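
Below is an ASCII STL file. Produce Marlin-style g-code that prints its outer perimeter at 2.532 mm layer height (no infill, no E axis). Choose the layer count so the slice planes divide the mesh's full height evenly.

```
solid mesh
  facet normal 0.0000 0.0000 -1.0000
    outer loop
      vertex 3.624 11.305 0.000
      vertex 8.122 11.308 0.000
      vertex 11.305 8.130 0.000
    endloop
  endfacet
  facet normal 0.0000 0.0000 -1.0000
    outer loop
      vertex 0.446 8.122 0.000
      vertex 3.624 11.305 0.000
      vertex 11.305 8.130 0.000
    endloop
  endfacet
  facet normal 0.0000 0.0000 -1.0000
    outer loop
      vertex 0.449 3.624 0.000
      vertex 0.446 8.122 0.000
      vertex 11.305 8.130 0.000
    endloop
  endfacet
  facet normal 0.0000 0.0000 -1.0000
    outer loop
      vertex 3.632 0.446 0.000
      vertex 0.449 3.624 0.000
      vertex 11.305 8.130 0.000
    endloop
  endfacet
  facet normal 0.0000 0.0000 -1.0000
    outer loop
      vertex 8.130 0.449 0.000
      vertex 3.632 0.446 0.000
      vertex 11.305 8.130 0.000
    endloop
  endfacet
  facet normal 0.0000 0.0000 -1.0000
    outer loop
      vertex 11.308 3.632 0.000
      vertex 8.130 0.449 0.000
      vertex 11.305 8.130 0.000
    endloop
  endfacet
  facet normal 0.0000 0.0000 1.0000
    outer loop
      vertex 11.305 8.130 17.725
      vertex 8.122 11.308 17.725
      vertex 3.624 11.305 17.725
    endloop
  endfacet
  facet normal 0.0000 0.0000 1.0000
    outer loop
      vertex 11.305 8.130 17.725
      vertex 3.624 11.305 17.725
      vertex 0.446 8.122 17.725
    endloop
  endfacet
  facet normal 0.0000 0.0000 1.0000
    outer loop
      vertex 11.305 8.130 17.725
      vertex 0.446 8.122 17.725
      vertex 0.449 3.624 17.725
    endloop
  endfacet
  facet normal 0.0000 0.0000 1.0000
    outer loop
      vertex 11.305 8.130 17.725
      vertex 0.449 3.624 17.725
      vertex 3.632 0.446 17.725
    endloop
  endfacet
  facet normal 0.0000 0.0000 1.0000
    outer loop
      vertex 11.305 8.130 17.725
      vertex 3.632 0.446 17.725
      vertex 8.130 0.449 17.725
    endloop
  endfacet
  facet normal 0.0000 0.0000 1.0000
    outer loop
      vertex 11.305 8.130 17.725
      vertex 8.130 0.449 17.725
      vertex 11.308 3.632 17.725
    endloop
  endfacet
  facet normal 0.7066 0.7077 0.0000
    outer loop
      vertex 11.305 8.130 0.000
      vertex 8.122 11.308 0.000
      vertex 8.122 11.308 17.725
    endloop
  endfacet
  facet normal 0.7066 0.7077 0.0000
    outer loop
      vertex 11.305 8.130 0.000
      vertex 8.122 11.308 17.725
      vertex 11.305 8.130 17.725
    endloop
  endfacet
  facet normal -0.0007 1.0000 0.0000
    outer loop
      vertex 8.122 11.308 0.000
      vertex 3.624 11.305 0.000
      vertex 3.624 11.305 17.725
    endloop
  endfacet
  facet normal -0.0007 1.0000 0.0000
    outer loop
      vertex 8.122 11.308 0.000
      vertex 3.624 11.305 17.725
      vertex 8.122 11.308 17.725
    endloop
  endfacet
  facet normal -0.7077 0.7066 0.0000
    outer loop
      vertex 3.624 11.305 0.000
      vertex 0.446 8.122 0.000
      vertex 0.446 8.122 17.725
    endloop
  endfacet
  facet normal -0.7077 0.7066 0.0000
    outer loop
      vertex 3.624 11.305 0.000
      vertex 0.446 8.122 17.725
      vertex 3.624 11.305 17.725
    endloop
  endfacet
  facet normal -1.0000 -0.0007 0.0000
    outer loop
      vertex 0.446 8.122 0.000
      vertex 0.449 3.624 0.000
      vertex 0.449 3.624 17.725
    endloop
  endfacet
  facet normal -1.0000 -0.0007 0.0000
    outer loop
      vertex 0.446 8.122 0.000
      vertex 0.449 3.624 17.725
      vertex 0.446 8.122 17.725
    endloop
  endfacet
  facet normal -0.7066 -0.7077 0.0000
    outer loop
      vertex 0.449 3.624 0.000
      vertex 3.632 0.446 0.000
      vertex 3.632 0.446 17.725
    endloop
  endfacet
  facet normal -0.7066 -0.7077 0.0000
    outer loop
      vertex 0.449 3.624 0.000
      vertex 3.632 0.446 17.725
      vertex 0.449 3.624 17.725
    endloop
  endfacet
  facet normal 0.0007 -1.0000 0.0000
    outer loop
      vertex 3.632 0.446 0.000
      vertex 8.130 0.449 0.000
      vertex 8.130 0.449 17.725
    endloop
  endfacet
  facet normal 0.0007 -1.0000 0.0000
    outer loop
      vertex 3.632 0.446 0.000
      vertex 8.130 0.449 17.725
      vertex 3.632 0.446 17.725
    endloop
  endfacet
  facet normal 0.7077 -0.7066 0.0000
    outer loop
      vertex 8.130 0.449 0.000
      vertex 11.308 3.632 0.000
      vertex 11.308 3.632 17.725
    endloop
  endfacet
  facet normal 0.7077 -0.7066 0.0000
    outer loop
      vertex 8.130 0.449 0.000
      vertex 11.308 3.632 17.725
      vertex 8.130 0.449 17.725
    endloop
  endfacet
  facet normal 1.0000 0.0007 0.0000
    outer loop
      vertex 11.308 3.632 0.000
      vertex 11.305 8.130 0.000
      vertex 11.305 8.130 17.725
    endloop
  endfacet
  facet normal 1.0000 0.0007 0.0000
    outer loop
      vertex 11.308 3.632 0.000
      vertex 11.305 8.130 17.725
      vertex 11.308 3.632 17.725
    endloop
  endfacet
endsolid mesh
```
; perimeter-only toolpath
G21 ; units = mm
G90 ; absolute positioning
G28 ; home
; layer 1
G0 Z2.532
G0 X11.305 Y8.130
G1 X8.122 Y11.308
G1 X3.624 Y11.305
G1 X0.446 Y8.122
G1 X0.449 Y3.624
G1 X3.632 Y0.446
G1 X8.130 Y0.449
G1 X11.308 Y3.632
G1 X11.305 Y8.130
; layer 2
G0 Z5.064
G0 X11.305 Y8.130
G1 X8.122 Y11.308
G1 X3.624 Y11.305
G1 X0.446 Y8.122
G1 X0.449 Y3.624
G1 X3.632 Y0.446
G1 X8.130 Y0.449
G1 X11.308 Y3.632
G1 X11.305 Y8.130
; layer 3
G0 Z7.596
G0 X11.305 Y8.130
G1 X8.122 Y11.308
G1 X3.624 Y11.305
G1 X0.446 Y8.122
G1 X0.449 Y3.624
G1 X3.632 Y0.446
G1 X8.130 Y0.449
G1 X11.308 Y3.632
G1 X11.305 Y8.130
; layer 4
G0 Z10.129
G0 X11.305 Y8.130
G1 X8.122 Y11.308
G1 X3.624 Y11.305
G1 X0.446 Y8.122
G1 X0.449 Y3.624
G1 X3.632 Y0.446
G1 X8.130 Y0.449
G1 X11.308 Y3.632
G1 X11.305 Y8.130
; layer 5
G0 Z12.661
G0 X11.305 Y8.130
G1 X8.122 Y11.308
G1 X3.624 Y11.305
G1 X0.446 Y8.122
G1 X0.449 Y3.624
G1 X3.632 Y0.446
G1 X8.130 Y0.449
G1 X11.308 Y3.632
G1 X11.305 Y8.130
; layer 6
G0 Z15.193
G0 X11.305 Y8.130
G1 X8.122 Y11.308
G1 X3.624 Y11.305
G1 X0.446 Y8.122
G1 X0.449 Y3.624
G1 X3.632 Y0.446
G1 X8.130 Y0.449
G1 X11.308 Y3.632
G1 X11.305 Y8.130
; layer 7
G0 Z17.725
G0 X11.305 Y8.130
G1 X8.122 Y11.308
G1 X3.624 Y11.305
G1 X0.446 Y8.122
G1 X0.449 Y3.624
G1 X3.632 Y0.446
G1 X8.130 Y0.449
G1 X11.308 Y3.632
G1 X11.305 Y8.130
M2 ; end

The solid is a regular 8-sided prism (a cylinder approximated with 8 flat sides), circumscribed radius ≈ 5.88 mm, height ≈ 17.7 mm. Slicing at Δz = 2.532 mm — 7 equal slices spanning the solid's height, so layer i sits at z = i·h/7 — gives 7 non-empty perimeters. Each is a 8-segment closed polygon; G0 lifts to the layer z and rapids to the start vertex, then G1 traces the edges.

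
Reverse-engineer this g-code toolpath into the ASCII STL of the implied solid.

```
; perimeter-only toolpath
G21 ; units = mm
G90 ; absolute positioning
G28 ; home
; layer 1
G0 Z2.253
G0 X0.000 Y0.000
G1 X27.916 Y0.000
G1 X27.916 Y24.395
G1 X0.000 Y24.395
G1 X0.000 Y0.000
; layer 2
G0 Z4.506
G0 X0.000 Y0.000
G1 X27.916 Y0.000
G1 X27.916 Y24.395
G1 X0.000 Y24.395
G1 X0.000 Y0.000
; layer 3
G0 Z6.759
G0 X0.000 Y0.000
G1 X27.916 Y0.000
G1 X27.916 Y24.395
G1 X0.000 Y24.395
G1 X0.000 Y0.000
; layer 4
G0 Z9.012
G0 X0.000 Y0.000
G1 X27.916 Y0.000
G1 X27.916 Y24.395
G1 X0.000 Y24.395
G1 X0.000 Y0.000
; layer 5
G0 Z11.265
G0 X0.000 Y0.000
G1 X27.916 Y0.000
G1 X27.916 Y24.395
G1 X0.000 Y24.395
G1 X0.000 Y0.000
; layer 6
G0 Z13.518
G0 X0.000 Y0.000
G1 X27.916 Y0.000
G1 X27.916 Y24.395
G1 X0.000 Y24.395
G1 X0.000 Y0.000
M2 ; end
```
solid part
  facet normal 0.0000 0.0000 -1.0000
    outer loop
      vertex 27.916 24.395 0.000
      vertex 27.916 0.000 0.000
      vertex 0.000 0.000 0.000
    endloop
  endfacet
  facet normal 0.0000 0.0000 -1.0000
    outer loop
      vertex 0.000 24.395 0.000
      vertex 27.916 24.395 0.000
      vertex 0.000 0.000 0.000
    endloop
  endfacet
  facet normal 0.0000 0.0000 1.0000
    outer loop
      vertex 0.000 0.000 13.518
      vertex 27.916 0.000 13.518
      vertex 27.916 24.395 13.518
    endloop
  endfacet
  facet normal 0.0000 0.0000 1.0000
    outer loop
      vertex 0.000 0.000 13.518
      vertex 27.916 24.395 13.518
      vertex 0.000 24.395 13.518
    endloop
  endfacet
  facet normal 0.0000 -1.0000 0.0000
    outer loop
      vertex 0.000 0.000 0.000
      vertex 27.916 0.000 0.000
      vertex 27.916 0.000 13.518
    endloop
  endfacet
  facet normal 0.0000 -1.0000 0.0000
    outer loop
      vertex 0.000 0.000 0.000
      vertex 27.916 0.000 13.518
      vertex 0.000 0.000 13.518
    endloop
  endfacet
  facet normal 0.0000 1.0000 0.0000
    outer loop
      vertex 27.916 24.395 13.518
      vertex 27.916 24.395 0.000
      vertex 0.000 24.395 0.000
    endloop
  endfacet
  facet normal 0.0000 1.0000 0.0000
    outer loop
      vertex 0.000 24.395 13.518
      vertex 27.916 24.395 13.518
      vertex 0.000 24.395 0.000
    endloop
  endfacet
  facet normal -1.0000 0.0000 0.0000
    outer loop
      vertex 0.000 24.395 13.518
      vertex 0.000 24.395 0.000
      vertex 0.000 0.000 0.000
    endloop
  endfacet
  facet normal -1.0000 0.0000 0.0000
    outer loop
      vertex 0.000 0.000 13.518
      vertex 0.000 24.395 13.518
      vertex 0.000 0.000 0.000
    endloop
  endfacet
  facet normal 1.0000 0.0000 0.0000
    outer loop
      vertex 27.916 0.000 0.000
      vertex 27.916 24.395 0.000
      vertex 27.916 24.395 13.518
    endloop
  endfacet
  facet normal 1.0000 0.0000 0.0000
    outer loop
      vertex 27.916 0.000 0.000
      vertex 27.916 24.395 13.518
      vertex 27.916 0.000 13.518
    endloop
  endfacet
endsolid part

The G0 Z moves step by Δz≈2.253 mm. Every layer's G1 loop is the same polygon, so the solid is a straight extrusion of it from z=0 to z≈13.5. Closing with flat bottom and top caps and triangulating gives 12 facets — a rectangular box, roughly 27.9 × 24.4 mm footprint and 13.5 mm tall.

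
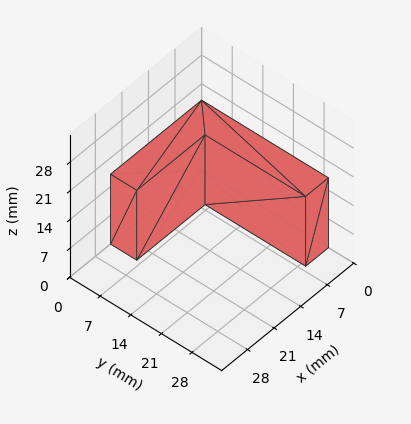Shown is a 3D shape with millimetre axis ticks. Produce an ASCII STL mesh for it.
Reading the render: the shape is an L-shaped prism: outer 24 × 29 mm, arm thicknesses ≈ 6 mm (horizontal) and 6 mm (vertical), extruded 17 mm in z (dimensions read to the nearest mm from the axis ticks). For the STL, each face is triangulated and given an outward normal.

solid part
  facet normal 0.0000 0.0000 -1.0000
    outer loop
      vertex 24.0 6.0 0.0
      vertex 24.0 0.0 0.0
      vertex 0.0 0.0 0.0
    endloop
  endfacet
  facet normal 0.0000 0.0000 -1.0000
    outer loop
      vertex 6.0 6.0 0.0
      vertex 24.0 6.0 0.0
      vertex 0.0 0.0 0.0
    endloop
  endfacet
  facet normal 0.0000 0.0000 -1.0000
    outer loop
      vertex 6.0 29.0 0.0
      vertex 6.0 6.0 0.0
      vertex 0.0 0.0 0.0
    endloop
  endfacet
  facet normal 0.0000 0.0000 -1.0000
    outer loop
      vertex 0.0 29.0 0.0
      vertex 6.0 29.0 0.0
      vertex 0.0 0.0 0.0
    endloop
  endfacet
  facet normal 0.0000 0.0000 1.0000
    outer loop
      vertex 0.0 0.0 17.0
      vertex 24.0 0.0 17.0
      vertex 24.0 6.0 17.0
    endloop
  endfacet
  facet normal 0.0000 0.0000 1.0000
    outer loop
      vertex 0.0 0.0 17.0
      vertex 24.0 6.0 17.0
      vertex 6.0 6.0 17.0
    endloop
  endfacet
  facet normal 0.0000 0.0000 1.0000
    outer loop
      vertex 0.0 0.0 17.0
      vertex 6.0 6.0 17.0
      vertex 6.0 29.0 17.0
    endloop
  endfacet
  facet normal 0.0000 0.0000 1.0000
    outer loop
      vertex 0.0 0.0 17.0
      vertex 6.0 29.0 17.0
      vertex 0.0 29.0 17.0
    endloop
  endfacet
  facet normal 0.0000 -1.0000 0.0000
    outer loop
      vertex 0.0 0.0 0.0
      vertex 24.0 0.0 0.0
      vertex 24.0 0.0 17.0
    endloop
  endfacet
  facet normal 0.0000 -1.0000 0.0000
    outer loop
      vertex 0.0 0.0 0.0
      vertex 24.0 0.0 17.0
      vertex 0.0 0.0 17.0
    endloop
  endfacet
  facet normal 1.0000 0.0000 0.0000
    outer loop
      vertex 24.0 0.0 0.0
      vertex 24.0 6.0 0.0
      vertex 24.0 6.0 17.0
    endloop
  endfacet
  facet normal 1.0000 0.0000 0.0000
    outer loop
      vertex 24.0 0.0 0.0
      vertex 24.0 6.0 17.0
      vertex 24.0 0.0 17.0
    endloop
  endfacet
  facet normal 0.0000 1.0000 0.0000
    outer loop
      vertex 24.0 6.0 0.0
      vertex 6.0 6.0 0.0
      vertex 6.0 6.0 17.0
    endloop
  endfacet
  facet normal 0.0000 1.0000 0.0000
    outer loop
      vertex 24.0 6.0 0.0
      vertex 6.0 6.0 17.0
      vertex 24.0 6.0 17.0
    endloop
  endfacet
  facet normal 1.0000 0.0000 0.0000
    outer loop
      vertex 6.0 6.0 0.0
      vertex 6.0 29.0 0.0
      vertex 6.0 29.0 17.0
    endloop
  endfacet
  facet normal 1.0000 0.0000 0.0000
    outer loop
      vertex 6.0 6.0 0.0
      vertex 6.0 29.0 17.0
      vertex 6.0 6.0 17.0
    endloop
  endfacet
  facet normal 0.0000 1.0000 0.0000
    outer loop
      vertex 6.0 29.0 0.0
      vertex 0.0 29.0 0.0
      vertex 0.0 29.0 17.0
    endloop
  endfacet
  facet normal 0.0000 1.0000 0.0000
    outer loop
      vertex 6.0 29.0 0.0
      vertex 0.0 29.0 17.0
      vertex 6.0 29.0 17.0
    endloop
  endfacet
  facet normal -1.0000 0.0000 0.0000
    outer loop
      vertex 0.0 29.0 0.0
      vertex 0.0 0.0 0.0
      vertex 0.0 0.0 17.0
    endloop
  endfacet
  facet normal -1.0000 0.0000 0.0000
    outer loop
      vertex 0.0 29.0 0.0
      vertex 0.0 0.0 17.0
      vertex 0.0 29.0 17.0
    endloop
  endfacet
endsolid part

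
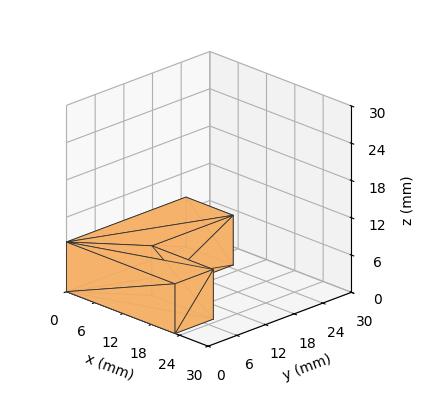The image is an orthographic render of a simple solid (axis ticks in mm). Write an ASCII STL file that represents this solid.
Reading the render: the shape is an L-shaped prism: outer 23 × 25 mm, arm thicknesses ≈ 8 mm (horizontal) and 10 mm (vertical), extruded 8 mm in z (dimensions read to the nearest mm from the axis ticks). For the STL, each face is triangulated and given an outward normal.

solid part
  facet normal 0.0000 0.0000 -1.0000
    outer loop
      vertex 23.000 8.000 0.000
      vertex 23.000 0.000 0.000
      vertex 0.000 0.000 0.000
    endloop
  endfacet
  facet normal 0.0000 0.0000 -1.0000
    outer loop
      vertex 10.000 8.000 0.000
      vertex 23.000 8.000 0.000
      vertex 0.000 0.000 0.000
    endloop
  endfacet
  facet normal 0.0000 0.0000 -1.0000
    outer loop
      vertex 10.000 25.000 0.000
      vertex 10.000 8.000 0.000
      vertex 0.000 0.000 0.000
    endloop
  endfacet
  facet normal 0.0000 0.0000 -1.0000
    outer loop
      vertex 0.000 25.000 0.000
      vertex 10.000 25.000 0.000
      vertex 0.000 0.000 0.000
    endloop
  endfacet
  facet normal 0.0000 0.0000 1.0000
    outer loop
      vertex 0.000 0.000 8.000
      vertex 23.000 0.000 8.000
      vertex 23.000 8.000 8.000
    endloop
  endfacet
  facet normal 0.0000 0.0000 1.0000
    outer loop
      vertex 0.000 0.000 8.000
      vertex 23.000 8.000 8.000
      vertex 10.000 8.000 8.000
    endloop
  endfacet
  facet normal 0.0000 0.0000 1.0000
    outer loop
      vertex 0.000 0.000 8.000
      vertex 10.000 8.000 8.000
      vertex 10.000 25.000 8.000
    endloop
  endfacet
  facet normal 0.0000 0.0000 1.0000
    outer loop
      vertex 0.000 0.000 8.000
      vertex 10.000 25.000 8.000
      vertex 0.000 25.000 8.000
    endloop
  endfacet
  facet normal 0.0000 -1.0000 0.0000
    outer loop
      vertex 0.000 0.000 0.000
      vertex 23.000 0.000 0.000
      vertex 23.000 0.000 8.000
    endloop
  endfacet
  facet normal 0.0000 -1.0000 0.0000
    outer loop
      vertex 0.000 0.000 0.000
      vertex 23.000 0.000 8.000
      vertex 0.000 0.000 8.000
    endloop
  endfacet
  facet normal 1.0000 0.0000 0.0000
    outer loop
      vertex 23.000 0.000 0.000
      vertex 23.000 8.000 0.000
      vertex 23.000 8.000 8.000
    endloop
  endfacet
  facet normal 1.0000 0.0000 0.0000
    outer loop
      vertex 23.000 0.000 0.000
      vertex 23.000 8.000 8.000
      vertex 23.000 0.000 8.000
    endloop
  endfacet
  facet normal 0.0000 1.0000 0.0000
    outer loop
      vertex 23.000 8.000 0.000
      vertex 10.000 8.000 0.000
      vertex 10.000 8.000 8.000
    endloop
  endfacet
  facet normal 0.0000 1.0000 0.0000
    outer loop
      vertex 23.000 8.000 0.000
      vertex 10.000 8.000 8.000
      vertex 23.000 8.000 8.000
    endloop
  endfacet
  facet normal 1.0000 0.0000 0.0000
    outer loop
      vertex 10.000 8.000 0.000
      vertex 10.000 25.000 0.000
      vertex 10.000 25.000 8.000
    endloop
  endfacet
  facet normal 1.0000 0.0000 0.0000
    outer loop
      vertex 10.000 8.000 0.000
      vertex 10.000 25.000 8.000
      vertex 10.000 8.000 8.000
    endloop
  endfacet
  facet normal 0.0000 1.0000 0.0000
    outer loop
      vertex 10.000 25.000 0.000
      vertex 0.000 25.000 0.000
      vertex 0.000 25.000 8.000
    endloop
  endfacet
  facet normal 0.0000 1.0000 0.0000
    outer loop
      vertex 10.000 25.000 0.000
      vertex 0.000 25.000 8.000
      vertex 10.000 25.000 8.000
    endloop
  endfacet
  facet normal -1.0000 0.0000 0.0000
    outer loop
      vertex 0.000 25.000 0.000
      vertex 0.000 0.000 0.000
      vertex 0.000 0.000 8.000
    endloop
  endfacet
  facet normal -1.0000 0.0000 0.0000
    outer loop
      vertex 0.000 25.000 0.000
      vertex 0.000 0.000 8.000
      vertex 0.000 25.000 8.000
    endloop
  endfacet
endsolid part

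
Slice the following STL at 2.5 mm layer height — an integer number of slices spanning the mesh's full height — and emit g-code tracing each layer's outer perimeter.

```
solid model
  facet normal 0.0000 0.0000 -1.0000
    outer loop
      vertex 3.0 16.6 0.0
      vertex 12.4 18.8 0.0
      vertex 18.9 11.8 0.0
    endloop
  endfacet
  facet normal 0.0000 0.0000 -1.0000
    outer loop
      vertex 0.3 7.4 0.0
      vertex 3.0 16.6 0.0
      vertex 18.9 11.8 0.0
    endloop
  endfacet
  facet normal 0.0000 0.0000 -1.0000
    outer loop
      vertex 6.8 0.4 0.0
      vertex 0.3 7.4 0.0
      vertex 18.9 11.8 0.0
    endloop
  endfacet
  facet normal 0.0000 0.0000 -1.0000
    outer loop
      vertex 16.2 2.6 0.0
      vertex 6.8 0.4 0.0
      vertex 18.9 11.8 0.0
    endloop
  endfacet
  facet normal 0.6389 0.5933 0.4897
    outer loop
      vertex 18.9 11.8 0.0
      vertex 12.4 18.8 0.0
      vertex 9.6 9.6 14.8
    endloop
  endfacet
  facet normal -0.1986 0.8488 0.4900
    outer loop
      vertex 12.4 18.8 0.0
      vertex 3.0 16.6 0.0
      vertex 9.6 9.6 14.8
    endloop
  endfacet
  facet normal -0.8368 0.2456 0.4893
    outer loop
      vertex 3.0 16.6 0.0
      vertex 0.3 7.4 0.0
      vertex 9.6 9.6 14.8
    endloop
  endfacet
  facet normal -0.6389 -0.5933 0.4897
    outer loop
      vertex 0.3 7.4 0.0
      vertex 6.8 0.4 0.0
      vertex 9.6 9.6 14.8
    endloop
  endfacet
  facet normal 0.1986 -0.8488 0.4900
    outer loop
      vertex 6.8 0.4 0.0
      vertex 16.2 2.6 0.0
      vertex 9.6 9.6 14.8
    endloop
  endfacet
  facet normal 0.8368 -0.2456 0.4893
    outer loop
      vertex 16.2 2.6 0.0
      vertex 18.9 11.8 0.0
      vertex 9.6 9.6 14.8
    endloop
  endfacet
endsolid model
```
; perimeter-only toolpath
G21 ; units = mm
G90 ; absolute positioning
G28 ; home
; layer 1
G0 Z2.5
G0 X17.4 Y11.4
G1 X11.9 Y17.3
G1 X4.1 Y15.4
G1 X1.8 Y7.8
G1 X7.3 Y1.9
G1 X15.1 Y3.8
G1 X17.4 Y11.4
; layer 2
G0 Z4.9
G0 X15.8 Y11.1
G1 X11.5 Y15.7
G1 X5.2 Y14.3
G1 X3.4 Y8.1
G1 X7.7 Y3.5
G1 X14.0 Y4.9
G1 X15.8 Y11.1
; layer 3
G0 Z7.4
G0 X14.2 Y10.7
G1 X11.0 Y14.2
G1 X6.3 Y13.1
G1 X5.0 Y8.5
G1 X8.2 Y5.0
G1 X12.9 Y6.1
G1 X14.2 Y10.7
; layer 4
G0 Z9.9
G0 X12.7 Y10.3
G1 X10.5 Y12.7
G1 X7.4 Y11.9
G1 X6.5 Y8.9
G1 X8.7 Y6.5
G1 X11.8 Y7.3
G1 X12.7 Y10.3
; layer 5
G0 Z12.3
G0 X11.1 Y10.0
G1 X10.1 Y11.1
G1 X8.5 Y10.8
G1 X8.1 Y9.2
G1 X9.1 Y8.1
G1 X10.7 Y8.4
G1 X11.1 Y10.0
M2 ; end

The solid is a regular 6-sided pyramid, base circumscribed radius ≈ 9.6 mm, apex at z ≈ 14.8 mm. Slicing at Δz = 2.5 mm — 6 equal slices spanning the solid's height, so layer i sits at z = i·h/6 — gives 5 non-empty perimeters. Each is a 6-segment closed polygon; G0 lifts to the layer z and rapids to the start vertex, then G1 traces the edges. The cross-section shrinks linearly with z (the slice at the apex is degenerate and omitted).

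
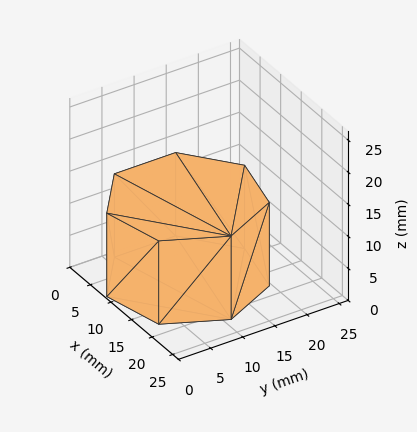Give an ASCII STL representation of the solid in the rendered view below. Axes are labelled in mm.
Reading the render: the shape is a regular 7-sided prism (a cylinder approximated with 7 flat sides), circumscribed radius ≈ 11 mm, height ≈ 13 mm (dimensions read to the nearest mm from the axis ticks). For the STL, each face is triangulated and given an outward normal.

solid part
  facet normal 0.0000 0.0000 -1.0000
    outer loop
      vertex 8.55 21.72 0.00
      vertex 17.86 19.60 0.00
      vertex 22.00 11.00 0.00
    endloop
  endfacet
  facet normal 0.0000 0.0000 -1.0000
    outer loop
      vertex 1.09 15.77 0.00
      vertex 8.55 21.72 0.00
      vertex 22.00 11.00 0.00
    endloop
  endfacet
  facet normal 0.0000 0.0000 -1.0000
    outer loop
      vertex 1.09 6.23 0.00
      vertex 1.09 15.77 0.00
      vertex 22.00 11.00 0.00
    endloop
  endfacet
  facet normal 0.0000 0.0000 -1.0000
    outer loop
      vertex 8.55 0.28 0.00
      vertex 1.09 6.23 0.00
      vertex 22.00 11.00 0.00
    endloop
  endfacet
  facet normal 0.0000 0.0000 -1.0000
    outer loop
      vertex 17.86 2.40 0.00
      vertex 8.55 0.28 0.00
      vertex 22.00 11.00 0.00
    endloop
  endfacet
  facet normal 0.0000 0.0000 1.0000
    outer loop
      vertex 22.00 11.00 13.00
      vertex 17.86 19.60 13.00
      vertex 8.55 21.72 13.00
    endloop
  endfacet
  facet normal 0.0000 0.0000 1.0000
    outer loop
      vertex 22.00 11.00 13.00
      vertex 8.55 21.72 13.00
      vertex 1.09 15.77 13.00
    endloop
  endfacet
  facet normal 0.0000 0.0000 1.0000
    outer loop
      vertex 22.00 11.00 13.00
      vertex 1.09 15.77 13.00
      vertex 1.09 6.23 13.00
    endloop
  endfacet
  facet normal 0.0000 0.0000 1.0000
    outer loop
      vertex 22.00 11.00 13.00
      vertex 1.09 6.23 13.00
      vertex 8.55 0.28 13.00
    endloop
  endfacet
  facet normal 0.0000 0.0000 1.0000
    outer loop
      vertex 22.00 11.00 13.00
      vertex 8.55 0.28 13.00
      vertex 17.86 2.40 13.00
    endloop
  endfacet
  facet normal 0.9010 0.4338 0.0000
    outer loop
      vertex 22.00 11.00 0.00
      vertex 17.86 19.60 0.00
      vertex 17.86 19.60 13.00
    endloop
  endfacet
  facet normal 0.9010 0.4338 0.0000
    outer loop
      vertex 22.00 11.00 0.00
      vertex 17.86 19.60 13.00
      vertex 22.00 11.00 13.00
    endloop
  endfacet
  facet normal 0.2220 0.9750 0.0000
    outer loop
      vertex 17.86 19.60 0.00
      vertex 8.55 21.72 0.00
      vertex 8.55 21.72 13.00
    endloop
  endfacet
  facet normal 0.2220 0.9750 0.0000
    outer loop
      vertex 17.86 19.60 0.00
      vertex 8.55 21.72 13.00
      vertex 17.86 19.60 13.00
    endloop
  endfacet
  facet normal -0.6235 0.7818 0.0000
    outer loop
      vertex 8.55 21.72 0.00
      vertex 1.09 15.77 0.00
      vertex 1.09 15.77 13.00
    endloop
  endfacet
  facet normal -0.6235 0.7818 0.0000
    outer loop
      vertex 8.55 21.72 0.00
      vertex 1.09 15.77 13.00
      vertex 8.55 21.72 13.00
    endloop
  endfacet
  facet normal -1.0000 0.0000 0.0000
    outer loop
      vertex 1.09 15.77 0.00
      vertex 1.09 6.23 0.00
      vertex 1.09 6.23 13.00
    endloop
  endfacet
  facet normal -1.0000 0.0000 0.0000
    outer loop
      vertex 1.09 15.77 0.00
      vertex 1.09 6.23 13.00
      vertex 1.09 15.77 13.00
    endloop
  endfacet
  facet normal -0.6235 -0.7818 0.0000
    outer loop
      vertex 1.09 6.23 0.00
      vertex 8.55 0.28 0.00
      vertex 8.55 0.28 13.00
    endloop
  endfacet
  facet normal -0.6235 -0.7818 0.0000
    outer loop
      vertex 1.09 6.23 0.00
      vertex 8.55 0.28 13.00
      vertex 1.09 6.23 13.00
    endloop
  endfacet
  facet normal 0.2220 -0.9750 0.0000
    outer loop
      vertex 8.55 0.28 0.00
      vertex 17.86 2.40 0.00
      vertex 17.86 2.40 13.00
    endloop
  endfacet
  facet normal 0.2220 -0.9750 0.0000
    outer loop
      vertex 8.55 0.28 0.00
      vertex 17.86 2.40 13.00
      vertex 8.55 0.28 13.00
    endloop
  endfacet
  facet normal 0.9010 -0.4338 0.0000
    outer loop
      vertex 17.86 2.40 0.00
      vertex 22.00 11.00 0.00
      vertex 22.00 11.00 13.00
    endloop
  endfacet
  facet normal 0.9010 -0.4338 0.0000
    outer loop
      vertex 17.86 2.40 0.00
      vertex 22.00 11.00 13.00
      vertex 17.86 2.40 13.00
    endloop
  endfacet
endsolid part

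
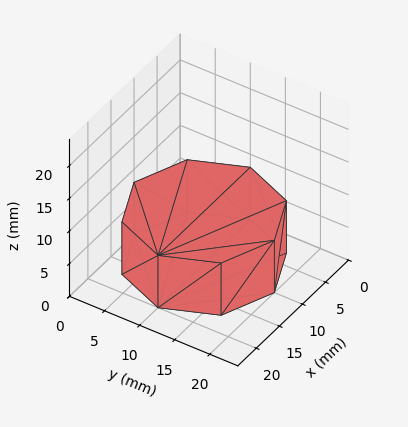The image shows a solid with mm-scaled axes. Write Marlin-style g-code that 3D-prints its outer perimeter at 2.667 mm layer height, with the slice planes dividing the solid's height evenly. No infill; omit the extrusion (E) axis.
Reading the render: the shape is a regular 8-sided prism (a cylinder approximated with 8 flat sides), circumscribed radius ≈ 10 mm, height ≈ 8 mm (dimensions read to the nearest mm from the axis ticks). For the g-code, the solid's height is divided into equal slices at the stated Δz and each level perimeter traced with G1 moves after a G0 lift.

; perimeter-only toolpath
G21 ; units = mm
G90 ; absolute positioning
G28 ; home
; layer 1
G0 Z2.667
G0 X20.000 Y10.000
G1 X17.071 Y17.071
G1 X10.000 Y20.000
G1 X2.929 Y17.071
G1 X0.000 Y10.000
G1 X2.929 Y2.929
G1 X10.000 Y0.000
G1 X17.071 Y2.929
G1 X20.000 Y10.000
; layer 2
G0 Z5.333
G0 X20.000 Y10.000
G1 X17.071 Y17.071
G1 X10.000 Y20.000
G1 X2.929 Y17.071
G1 X0.000 Y10.000
G1 X2.929 Y2.929
G1 X10.000 Y0.000
G1 X17.071 Y2.929
G1 X20.000 Y10.000
; layer 3
G0 Z8.000
G0 X20.000 Y10.000
G1 X17.071 Y17.071
G1 X10.000 Y20.000
G1 X2.929 Y17.071
G1 X0.000 Y10.000
G1 X2.929 Y2.929
G1 X10.000 Y0.000
G1 X17.071 Y2.929
G1 X20.000 Y10.000
M2 ; end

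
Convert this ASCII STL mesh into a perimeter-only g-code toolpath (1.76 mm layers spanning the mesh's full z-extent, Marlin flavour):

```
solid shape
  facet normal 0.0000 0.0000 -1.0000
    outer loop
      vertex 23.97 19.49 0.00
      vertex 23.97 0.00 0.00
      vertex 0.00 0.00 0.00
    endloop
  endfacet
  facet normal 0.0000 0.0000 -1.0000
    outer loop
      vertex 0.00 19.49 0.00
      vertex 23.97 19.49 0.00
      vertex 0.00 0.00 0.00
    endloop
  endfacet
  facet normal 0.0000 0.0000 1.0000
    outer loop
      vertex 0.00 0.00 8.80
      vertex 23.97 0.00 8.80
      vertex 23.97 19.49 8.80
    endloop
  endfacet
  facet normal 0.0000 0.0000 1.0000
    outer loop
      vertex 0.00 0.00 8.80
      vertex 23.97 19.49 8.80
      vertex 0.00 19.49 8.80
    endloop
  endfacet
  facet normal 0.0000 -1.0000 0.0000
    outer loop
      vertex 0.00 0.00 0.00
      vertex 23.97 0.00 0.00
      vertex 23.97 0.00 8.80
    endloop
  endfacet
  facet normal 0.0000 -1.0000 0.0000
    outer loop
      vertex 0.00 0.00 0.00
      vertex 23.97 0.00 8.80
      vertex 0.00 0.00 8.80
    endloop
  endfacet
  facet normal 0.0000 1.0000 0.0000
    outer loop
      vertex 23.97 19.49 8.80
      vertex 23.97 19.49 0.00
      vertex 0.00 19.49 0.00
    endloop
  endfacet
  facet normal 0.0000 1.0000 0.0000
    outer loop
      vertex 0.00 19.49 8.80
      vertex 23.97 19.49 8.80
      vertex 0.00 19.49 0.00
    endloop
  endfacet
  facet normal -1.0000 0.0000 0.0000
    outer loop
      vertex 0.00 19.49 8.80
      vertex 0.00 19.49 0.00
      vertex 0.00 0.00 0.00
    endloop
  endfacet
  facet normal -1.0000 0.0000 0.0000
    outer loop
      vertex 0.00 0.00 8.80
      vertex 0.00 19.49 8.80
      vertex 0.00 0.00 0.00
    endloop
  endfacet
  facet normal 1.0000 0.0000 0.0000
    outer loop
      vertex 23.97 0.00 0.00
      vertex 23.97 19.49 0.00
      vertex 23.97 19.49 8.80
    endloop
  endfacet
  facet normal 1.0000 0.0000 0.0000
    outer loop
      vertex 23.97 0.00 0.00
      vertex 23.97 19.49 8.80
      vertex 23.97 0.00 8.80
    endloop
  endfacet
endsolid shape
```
; perimeter-only toolpath
G21 ; units = mm
G90 ; absolute positioning
G28 ; home
; layer 1
G0 Z1.76
G0 X0.00 Y0.00
G1 X23.97 Y0.00
G1 X23.97 Y19.49
G1 X0.00 Y19.49
G1 X0.00 Y0.00
; layer 2
G0 Z3.52
G0 X0.00 Y0.00
G1 X23.97 Y0.00
G1 X23.97 Y19.49
G1 X0.00 Y19.49
G1 X0.00 Y0.00
; layer 3
G0 Z5.28
G0 X0.00 Y0.00
G1 X23.97 Y0.00
G1 X23.97 Y19.49
G1 X0.00 Y19.49
G1 X0.00 Y0.00
; layer 4
G0 Z7.04
G0 X0.00 Y0.00
G1 X23.97 Y0.00
G1 X23.97 Y19.49
G1 X0.00 Y19.49
G1 X0.00 Y0.00
; layer 5
G0 Z8.80
G0 X0.00 Y0.00
G1 X23.97 Y0.00
G1 X23.97 Y19.49
G1 X0.00 Y19.49
G1 X0.00 Y0.00
M2 ; end

The solid is a rectangular box, roughly 24 × 19.5 mm footprint and 8.8 mm tall. Slicing at Δz = 1.76 mm — 5 equal slices spanning the solid's height, so layer i sits at z = i·h/5 — gives 5 non-empty perimeters. Each is a 4-segment closed polygon; G0 lifts to the layer z and rapids to the start vertex, then G1 traces the edges.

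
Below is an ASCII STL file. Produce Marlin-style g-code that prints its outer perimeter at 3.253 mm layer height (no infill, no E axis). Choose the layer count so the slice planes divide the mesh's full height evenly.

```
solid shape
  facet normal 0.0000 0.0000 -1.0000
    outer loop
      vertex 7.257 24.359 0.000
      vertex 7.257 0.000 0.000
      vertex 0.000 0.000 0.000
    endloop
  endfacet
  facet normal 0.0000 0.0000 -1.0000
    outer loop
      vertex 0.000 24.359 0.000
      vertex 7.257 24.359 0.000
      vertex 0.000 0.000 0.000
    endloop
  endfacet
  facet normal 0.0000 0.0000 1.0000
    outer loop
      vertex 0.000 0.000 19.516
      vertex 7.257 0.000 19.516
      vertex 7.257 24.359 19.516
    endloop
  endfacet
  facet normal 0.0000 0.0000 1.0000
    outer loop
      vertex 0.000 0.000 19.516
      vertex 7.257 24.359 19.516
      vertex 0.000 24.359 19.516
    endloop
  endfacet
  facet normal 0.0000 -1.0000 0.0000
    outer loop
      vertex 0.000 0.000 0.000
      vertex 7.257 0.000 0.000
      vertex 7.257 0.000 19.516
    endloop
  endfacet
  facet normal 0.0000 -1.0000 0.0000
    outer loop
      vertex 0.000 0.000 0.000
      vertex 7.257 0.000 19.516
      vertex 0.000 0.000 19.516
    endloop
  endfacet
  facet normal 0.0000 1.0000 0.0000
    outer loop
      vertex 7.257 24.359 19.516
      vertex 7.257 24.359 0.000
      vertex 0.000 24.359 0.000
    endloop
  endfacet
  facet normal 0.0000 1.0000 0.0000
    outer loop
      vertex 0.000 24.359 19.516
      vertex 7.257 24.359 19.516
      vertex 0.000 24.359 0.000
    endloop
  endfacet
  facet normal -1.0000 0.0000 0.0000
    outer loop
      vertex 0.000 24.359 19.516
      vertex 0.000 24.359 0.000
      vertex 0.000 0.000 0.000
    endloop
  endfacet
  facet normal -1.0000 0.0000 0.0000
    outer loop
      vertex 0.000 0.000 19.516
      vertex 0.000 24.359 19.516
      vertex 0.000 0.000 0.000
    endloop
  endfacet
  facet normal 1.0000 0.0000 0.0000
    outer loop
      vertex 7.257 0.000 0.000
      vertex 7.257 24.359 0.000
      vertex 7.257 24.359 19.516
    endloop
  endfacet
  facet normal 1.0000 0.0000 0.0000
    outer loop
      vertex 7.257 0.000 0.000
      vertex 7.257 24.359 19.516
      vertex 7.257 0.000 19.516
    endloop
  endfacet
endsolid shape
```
; perimeter-only toolpath
G21 ; units = mm
G90 ; absolute positioning
G28 ; home
; layer 1
G0 Z3.253
G0 X0.000 Y0.000
G1 X7.257 Y0.000
G1 X7.257 Y24.359
G1 X0.000 Y24.359
G1 X0.000 Y0.000
; layer 2
G0 Z6.505
G0 X0.000 Y0.000
G1 X7.257 Y0.000
G1 X7.257 Y24.359
G1 X0.000 Y24.359
G1 X0.000 Y0.000
; layer 3
G0 Z9.758
G0 X0.000 Y0.000
G1 X7.257 Y0.000
G1 X7.257 Y24.359
G1 X0.000 Y24.359
G1 X0.000 Y0.000
; layer 4
G0 Z13.011
G0 X0.000 Y0.000
G1 X7.257 Y0.000
G1 X7.257 Y24.359
G1 X0.000 Y24.359
G1 X0.000 Y0.000
; layer 5
G0 Z16.263
G0 X0.000 Y0.000
G1 X7.257 Y0.000
G1 X7.257 Y24.359
G1 X0.000 Y24.359
G1 X0.000 Y0.000
; layer 6
G0 Z19.516
G0 X0.000 Y0.000
G1 X7.257 Y0.000
G1 X7.257 Y24.359
G1 X0.000 Y24.359
G1 X0.000 Y0.000
M2 ; end

The solid is a rectangular box, roughly 7.26 × 24.4 mm footprint and 19.5 mm tall. Slicing at Δz = 3.253 mm — 6 equal slices spanning the solid's height, so layer i sits at z = i·h/6 — gives 6 non-empty perimeters. Each is a 4-segment closed polygon; G0 lifts to the layer z and rapids to the start vertex, then G1 traces the edges.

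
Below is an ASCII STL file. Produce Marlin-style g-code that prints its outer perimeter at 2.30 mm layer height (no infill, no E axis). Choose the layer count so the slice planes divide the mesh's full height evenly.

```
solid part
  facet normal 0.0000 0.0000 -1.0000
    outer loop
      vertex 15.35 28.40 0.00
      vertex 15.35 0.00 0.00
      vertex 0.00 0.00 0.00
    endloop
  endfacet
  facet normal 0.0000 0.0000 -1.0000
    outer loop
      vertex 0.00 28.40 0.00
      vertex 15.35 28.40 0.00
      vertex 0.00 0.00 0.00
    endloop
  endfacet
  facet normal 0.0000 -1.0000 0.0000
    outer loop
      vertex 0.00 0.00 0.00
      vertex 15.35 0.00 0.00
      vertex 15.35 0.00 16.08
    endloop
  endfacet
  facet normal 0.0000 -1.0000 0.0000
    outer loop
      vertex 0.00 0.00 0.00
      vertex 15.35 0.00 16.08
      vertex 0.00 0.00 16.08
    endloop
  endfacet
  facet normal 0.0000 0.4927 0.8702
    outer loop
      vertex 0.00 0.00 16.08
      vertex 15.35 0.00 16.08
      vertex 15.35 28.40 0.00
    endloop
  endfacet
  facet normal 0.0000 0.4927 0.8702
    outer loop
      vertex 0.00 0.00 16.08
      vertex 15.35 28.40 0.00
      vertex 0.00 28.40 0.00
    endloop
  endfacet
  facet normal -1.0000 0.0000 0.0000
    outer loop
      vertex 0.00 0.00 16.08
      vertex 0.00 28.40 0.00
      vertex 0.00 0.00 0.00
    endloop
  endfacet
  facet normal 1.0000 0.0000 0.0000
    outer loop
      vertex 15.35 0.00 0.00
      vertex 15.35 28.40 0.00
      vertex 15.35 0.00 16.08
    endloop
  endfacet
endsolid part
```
; perimeter-only toolpath
G21 ; units = mm
G90 ; absolute positioning
G28 ; home
; layer 1
G0 Z2.30
G0 X0.00 Y0.00
G1 X15.35 Y0.00
G1 X15.35 Y24.34
G1 X0.00 Y24.34
G1 X0.00 Y0.00
; layer 2
G0 Z4.59
G0 X0.00 Y0.00
G1 X15.35 Y0.00
G1 X15.35 Y20.29
G1 X0.00 Y20.29
G1 X0.00 Y0.00
; layer 3
G0 Z6.89
G0 X0.00 Y0.00
G1 X15.35 Y0.00
G1 X15.35 Y16.23
G1 X0.00 Y16.23
G1 X0.00 Y0.00
; layer 4
G0 Z9.19
G0 X0.00 Y0.00
G1 X15.35 Y0.00
G1 X15.35 Y12.17
G1 X0.00 Y12.17
G1 X0.00 Y0.00
; layer 5
G0 Z11.49
G0 X0.00 Y0.00
G1 X15.35 Y0.00
G1 X15.35 Y8.11
G1 X0.00 Y8.11
G1 X0.00 Y0.00
; layer 6
G0 Z13.78
G0 X0.00 Y0.00
G1 X15.35 Y0.00
G1 X15.35 Y4.06
G1 X0.00 Y4.06
G1 X0.00 Y0.00
M2 ; end

The solid is a wedge (ramp): 15.3 × 28.4 mm base, rising to 16.1 mm along the y=0 edge and sloping linearly to z=0 at y=28.4. Slicing at Δz = 2.30 mm — 7 equal slices spanning the solid's height, so layer i sits at z = i·h/7 — gives 6 non-empty perimeters. Each is a 4-segment closed polygon; G0 lifts to the layer z and rapids to the start vertex, then G1 traces the edges. The cross-section shrinks linearly with z (the slice at the apex is degenerate and omitted).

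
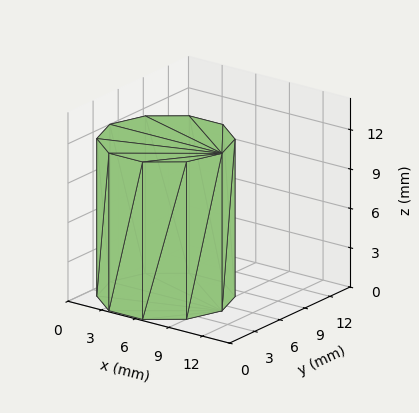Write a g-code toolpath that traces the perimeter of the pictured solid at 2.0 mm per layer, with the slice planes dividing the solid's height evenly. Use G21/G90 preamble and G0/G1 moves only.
Reading the render: the shape is a regular 10-sided prism (a cylinder approximated with 10 flat sides), circumscribed radius ≈ 5 mm, height ≈ 12 mm (dimensions read to the nearest mm from the axis ticks). For the g-code, the solid's height is divided into equal slices at the stated Δz and each level perimeter traced with G1 moves after a G0 lift.

; perimeter-only toolpath
G21 ; units = mm
G90 ; absolute positioning
G28 ; home
; layer 1
G0 Z2.0
G0 X10.0 Y5.0
G1 X9.0 Y7.9
G1 X6.5 Y9.8
G1 X3.5 Y9.8
G1 X1.0 Y7.9
G1 X0.0 Y5.0
G1 X1.0 Y2.1
G1 X3.5 Y0.2
G1 X6.5 Y0.2
G1 X9.0 Y2.1
G1 X10.0 Y5.0
; layer 2
G0 Z4.0
G0 X10.0 Y5.0
G1 X9.0 Y7.9
G1 X6.5 Y9.8
G1 X3.5 Y9.8
G1 X1.0 Y7.9
G1 X0.0 Y5.0
G1 X1.0 Y2.1
G1 X3.5 Y0.2
G1 X6.5 Y0.2
G1 X9.0 Y2.1
G1 X10.0 Y5.0
; layer 3
G0 Z6.0
G0 X10.0 Y5.0
G1 X9.0 Y7.9
G1 X6.5 Y9.8
G1 X3.5 Y9.8
G1 X1.0 Y7.9
G1 X0.0 Y5.0
G1 X1.0 Y2.1
G1 X3.5 Y0.2
G1 X6.5 Y0.2
G1 X9.0 Y2.1
G1 X10.0 Y5.0
; layer 4
G0 Z8.0
G0 X10.0 Y5.0
G1 X9.0 Y7.9
G1 X6.5 Y9.8
G1 X3.5 Y9.8
G1 X1.0 Y7.9
G1 X0.0 Y5.0
G1 X1.0 Y2.1
G1 X3.5 Y0.2
G1 X6.5 Y0.2
G1 X9.0 Y2.1
G1 X10.0 Y5.0
; layer 5
G0 Z10.0
G0 X10.0 Y5.0
G1 X9.0 Y7.9
G1 X6.5 Y9.8
G1 X3.5 Y9.8
G1 X1.0 Y7.9
G1 X0.0 Y5.0
G1 X1.0 Y2.1
G1 X3.5 Y0.2
G1 X6.5 Y0.2
G1 X9.0 Y2.1
G1 X10.0 Y5.0
; layer 6
G0 Z12.0
G0 X10.0 Y5.0
G1 X9.0 Y7.9
G1 X6.5 Y9.8
G1 X3.5 Y9.8
G1 X1.0 Y7.9
G1 X0.0 Y5.0
G1 X1.0 Y2.1
G1 X3.5 Y0.2
G1 X6.5 Y0.2
G1 X9.0 Y2.1
G1 X10.0 Y5.0
M2 ; end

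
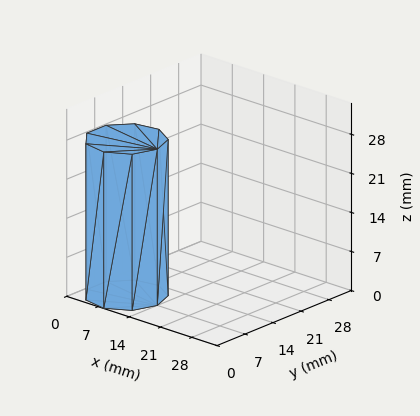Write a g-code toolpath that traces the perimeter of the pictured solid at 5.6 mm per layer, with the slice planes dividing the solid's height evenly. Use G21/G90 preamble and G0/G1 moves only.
Reading the render: the shape is a regular 9-sided prism (a cylinder approximated with 9 flat sides), circumscribed radius ≈ 7 mm, height ≈ 28 mm (dimensions read to the nearest mm from the axis ticks). For the g-code, the solid's height is divided into equal slices at the stated Δz and each level perimeter traced with G1 moves after a G0 lift.

; perimeter-only toolpath
G21 ; units = mm
G90 ; absolute positioning
G28 ; home
; layer 1
G0 Z5.6
G0 X14.0 Y7.0
G1 X12.4 Y11.5
G1 X8.2 Y13.9
G1 X3.5 Y13.1
G1 X0.4 Y9.4
G1 X0.4 Y4.6
G1 X3.5 Y0.9
G1 X8.2 Y0.1
G1 X12.4 Y2.5
G1 X14.0 Y7.0
; layer 2
G0 Z11.2
G0 X14.0 Y7.0
G1 X12.4 Y11.5
G1 X8.2 Y13.9
G1 X3.5 Y13.1
G1 X0.4 Y9.4
G1 X0.4 Y4.6
G1 X3.5 Y0.9
G1 X8.2 Y0.1
G1 X12.4 Y2.5
G1 X14.0 Y7.0
; layer 3
G0 Z16.8
G0 X14.0 Y7.0
G1 X12.4 Y11.5
G1 X8.2 Y13.9
G1 X3.5 Y13.1
G1 X0.4 Y9.4
G1 X0.4 Y4.6
G1 X3.5 Y0.9
G1 X8.2 Y0.1
G1 X12.4 Y2.5
G1 X14.0 Y7.0
; layer 4
G0 Z22.4
G0 X14.0 Y7.0
G1 X12.4 Y11.5
G1 X8.2 Y13.9
G1 X3.5 Y13.1
G1 X0.4 Y9.4
G1 X0.4 Y4.6
G1 X3.5 Y0.9
G1 X8.2 Y0.1
G1 X12.4 Y2.5
G1 X14.0 Y7.0
; layer 5
G0 Z28.0
G0 X14.0 Y7.0
G1 X12.4 Y11.5
G1 X8.2 Y13.9
G1 X3.5 Y13.1
G1 X0.4 Y9.4
G1 X0.4 Y4.6
G1 X3.5 Y0.9
G1 X8.2 Y0.1
G1 X12.4 Y2.5
G1 X14.0 Y7.0
M2 ; end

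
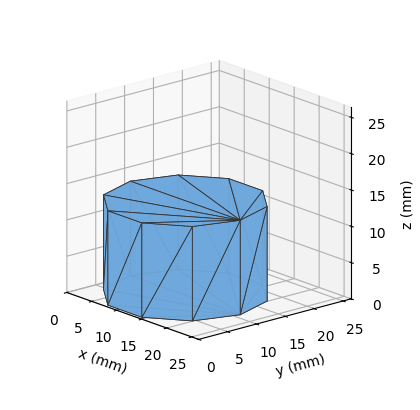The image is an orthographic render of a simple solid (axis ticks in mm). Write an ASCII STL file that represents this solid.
Reading the render: the shape is a regular 10-sided prism (a cylinder approximated with 10 flat sides), circumscribed radius ≈ 11 mm, height ≈ 13 mm (dimensions read to the nearest mm from the axis ticks). For the STL, each face is triangulated and given an outward normal.

solid part
  facet normal 0.0000 0.0000 -1.0000
    outer loop
      vertex 14.40 21.46 0.00
      vertex 19.90 17.47 0.00
      vertex 22.00 11.00 0.00
    endloop
  endfacet
  facet normal 0.0000 0.0000 -1.0000
    outer loop
      vertex 7.60 21.46 0.00
      vertex 14.40 21.46 0.00
      vertex 22.00 11.00 0.00
    endloop
  endfacet
  facet normal 0.0000 0.0000 -1.0000
    outer loop
      vertex 2.10 17.47 0.00
      vertex 7.60 21.46 0.00
      vertex 22.00 11.00 0.00
    endloop
  endfacet
  facet normal 0.0000 0.0000 -1.0000
    outer loop
      vertex 0.00 11.00 0.00
      vertex 2.10 17.47 0.00
      vertex 22.00 11.00 0.00
    endloop
  endfacet
  facet normal 0.0000 0.0000 -1.0000
    outer loop
      vertex 2.10 4.53 0.00
      vertex 0.00 11.00 0.00
      vertex 22.00 11.00 0.00
    endloop
  endfacet
  facet normal 0.0000 0.0000 -1.0000
    outer loop
      vertex 7.60 0.54 0.00
      vertex 2.10 4.53 0.00
      vertex 22.00 11.00 0.00
    endloop
  endfacet
  facet normal 0.0000 0.0000 -1.0000
    outer loop
      vertex 14.40 0.54 0.00
      vertex 7.60 0.54 0.00
      vertex 22.00 11.00 0.00
    endloop
  endfacet
  facet normal 0.0000 0.0000 -1.0000
    outer loop
      vertex 19.90 4.53 0.00
      vertex 14.40 0.54 0.00
      vertex 22.00 11.00 0.00
    endloop
  endfacet
  facet normal 0.0000 0.0000 1.0000
    outer loop
      vertex 22.00 11.00 13.00
      vertex 19.90 17.47 13.00
      vertex 14.40 21.46 13.00
    endloop
  endfacet
  facet normal 0.0000 0.0000 1.0000
    outer loop
      vertex 22.00 11.00 13.00
      vertex 14.40 21.46 13.00
      vertex 7.60 21.46 13.00
    endloop
  endfacet
  facet normal 0.0000 0.0000 1.0000
    outer loop
      vertex 22.00 11.00 13.00
      vertex 7.60 21.46 13.00
      vertex 2.10 17.47 13.00
    endloop
  endfacet
  facet normal 0.0000 0.0000 1.0000
    outer loop
      vertex 22.00 11.00 13.00
      vertex 2.10 17.47 13.00
      vertex 0.00 11.00 13.00
    endloop
  endfacet
  facet normal 0.0000 0.0000 1.0000
    outer loop
      vertex 22.00 11.00 13.00
      vertex 0.00 11.00 13.00
      vertex 2.10 4.53 13.00
    endloop
  endfacet
  facet normal 0.0000 0.0000 1.0000
    outer loop
      vertex 22.00 11.00 13.00
      vertex 2.10 4.53 13.00
      vertex 7.60 0.54 13.00
    endloop
  endfacet
  facet normal 0.0000 0.0000 1.0000
    outer loop
      vertex 22.00 11.00 13.00
      vertex 7.60 0.54 13.00
      vertex 14.40 0.54 13.00
    endloop
  endfacet
  facet normal 0.0000 0.0000 1.0000
    outer loop
      vertex 22.00 11.00 13.00
      vertex 14.40 0.54 13.00
      vertex 19.90 4.53 13.00
    endloop
  endfacet
  facet normal 0.9512 0.3087 0.0000
    outer loop
      vertex 22.00 11.00 0.00
      vertex 19.90 17.47 0.00
      vertex 19.90 17.47 13.00
    endloop
  endfacet
  facet normal 0.9512 0.3087 0.0000
    outer loop
      vertex 22.00 11.00 0.00
      vertex 19.90 17.47 13.00
      vertex 22.00 11.00 13.00
    endloop
  endfacet
  facet normal 0.5872 0.8094 0.0000
    outer loop
      vertex 19.90 17.47 0.00
      vertex 14.40 21.46 0.00
      vertex 14.40 21.46 13.00
    endloop
  endfacet
  facet normal 0.5872 0.8094 0.0000
    outer loop
      vertex 19.90 17.47 0.00
      vertex 14.40 21.46 13.00
      vertex 19.90 17.47 13.00
    endloop
  endfacet
  facet normal 0.0000 1.0000 0.0000
    outer loop
      vertex 14.40 21.46 0.00
      vertex 7.60 21.46 0.00
      vertex 7.60 21.46 13.00
    endloop
  endfacet
  facet normal 0.0000 1.0000 0.0000
    outer loop
      vertex 14.40 21.46 0.00
      vertex 7.60 21.46 13.00
      vertex 14.40 21.46 13.00
    endloop
  endfacet
  facet normal -0.5872 0.8094 0.0000
    outer loop
      vertex 7.60 21.46 0.00
      vertex 2.10 17.47 0.00
      vertex 2.10 17.47 13.00
    endloop
  endfacet
  facet normal -0.5872 0.8094 0.0000
    outer loop
      vertex 7.60 21.46 0.00
      vertex 2.10 17.47 13.00
      vertex 7.60 21.46 13.00
    endloop
  endfacet
  facet normal -0.9512 0.3087 0.0000
    outer loop
      vertex 2.10 17.47 0.00
      vertex 0.00 11.00 0.00
      vertex 0.00 11.00 13.00
    endloop
  endfacet
  facet normal -0.9512 0.3087 0.0000
    outer loop
      vertex 2.10 17.47 0.00
      vertex 0.00 11.00 13.00
      vertex 2.10 17.47 13.00
    endloop
  endfacet
  facet normal -0.9512 -0.3087 0.0000
    outer loop
      vertex 0.00 11.00 0.00
      vertex 2.10 4.53 0.00
      vertex 2.10 4.53 13.00
    endloop
  endfacet
  facet normal -0.9512 -0.3087 0.0000
    outer loop
      vertex 0.00 11.00 0.00
      vertex 2.10 4.53 13.00
      vertex 0.00 11.00 13.00
    endloop
  endfacet
  facet normal -0.5872 -0.8094 0.0000
    outer loop
      vertex 2.10 4.53 0.00
      vertex 7.60 0.54 0.00
      vertex 7.60 0.54 13.00
    endloop
  endfacet
  facet normal -0.5872 -0.8094 0.0000
    outer loop
      vertex 2.10 4.53 0.00
      vertex 7.60 0.54 13.00
      vertex 2.10 4.53 13.00
    endloop
  endfacet
  facet normal 0.0000 -1.0000 0.0000
    outer loop
      vertex 7.60 0.54 0.00
      vertex 14.40 0.54 0.00
      vertex 14.40 0.54 13.00
    endloop
  endfacet
  facet normal 0.0000 -1.0000 0.0000
    outer loop
      vertex 7.60 0.54 0.00
      vertex 14.40 0.54 13.00
      vertex 7.60 0.54 13.00
    endloop
  endfacet
  facet normal 0.5872 -0.8094 0.0000
    outer loop
      vertex 14.40 0.54 0.00
      vertex 19.90 4.53 0.00
      vertex 19.90 4.53 13.00
    endloop
  endfacet
  facet normal 0.5872 -0.8094 0.0000
    outer loop
      vertex 14.40 0.54 0.00
      vertex 19.90 4.53 13.00
      vertex 14.40 0.54 13.00
    endloop
  endfacet
  facet normal 0.9512 -0.3087 0.0000
    outer loop
      vertex 19.90 4.53 0.00
      vertex 22.00 11.00 0.00
      vertex 22.00 11.00 13.00
    endloop
  endfacet
  facet normal 0.9512 -0.3087 0.0000
    outer loop
      vertex 19.90 4.53 0.00
      vertex 22.00 11.00 13.00
      vertex 19.90 4.53 13.00
    endloop
  endfacet
endsolid part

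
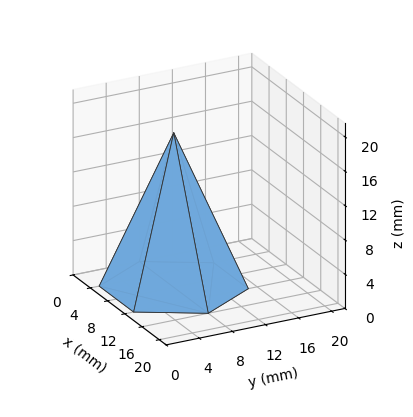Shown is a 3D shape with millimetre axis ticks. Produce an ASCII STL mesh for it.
Reading the render: the shape is a regular 6-sided pyramid, base circumscribed radius ≈ 8 mm, apex at z ≈ 18 mm (dimensions read to the nearest mm from the axis ticks). For the STL, each face is triangulated and given an outward normal.

solid part
  facet normal 0.0000 0.0000 -1.0000
    outer loop
      vertex 4.00 14.93 0.00
      vertex 12.00 14.93 0.00
      vertex 16.00 8.00 0.00
    endloop
  endfacet
  facet normal 0.0000 0.0000 -1.0000
    outer loop
      vertex 0.00 8.00 0.00
      vertex 4.00 14.93 0.00
      vertex 16.00 8.00 0.00
    endloop
  endfacet
  facet normal 0.0000 0.0000 -1.0000
    outer loop
      vertex 4.00 1.07 0.00
      vertex 0.00 8.00 0.00
      vertex 16.00 8.00 0.00
    endloop
  endfacet
  facet normal 0.0000 0.0000 -1.0000
    outer loop
      vertex 12.00 1.07 0.00
      vertex 4.00 1.07 0.00
      vertex 16.00 8.00 0.00
    endloop
  endfacet
  facet normal 0.8083 0.4665 0.3592
    outer loop
      vertex 16.00 8.00 0.00
      vertex 12.00 14.93 0.00
      vertex 8.00 8.00 18.00
    endloop
  endfacet
  facet normal 0.0000 0.9332 0.3593
    outer loop
      vertex 12.00 14.93 0.00
      vertex 4.00 14.93 0.00
      vertex 8.00 8.00 18.00
    endloop
  endfacet
  facet normal -0.8083 0.4665 0.3592
    outer loop
      vertex 4.00 14.93 0.00
      vertex 0.00 8.00 0.00
      vertex 8.00 8.00 18.00
    endloop
  endfacet
  facet normal -0.8083 -0.4665 0.3592
    outer loop
      vertex 0.00 8.00 0.00
      vertex 4.00 1.07 0.00
      vertex 8.00 8.00 18.00
    endloop
  endfacet
  facet normal 0.0000 -0.9332 0.3593
    outer loop
      vertex 4.00 1.07 0.00
      vertex 12.00 1.07 0.00
      vertex 8.00 8.00 18.00
    endloop
  endfacet
  facet normal 0.8083 -0.4665 0.3592
    outer loop
      vertex 12.00 1.07 0.00
      vertex 16.00 8.00 0.00
      vertex 8.00 8.00 18.00
    endloop
  endfacet
endsolid part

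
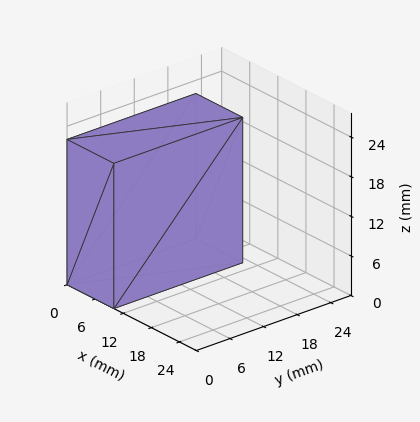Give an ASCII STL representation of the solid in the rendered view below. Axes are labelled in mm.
Reading the render: the shape is a rectangular box, roughly 10 × 23 mm footprint and 22 mm tall (dimensions read to the nearest mm from the axis ticks). For the STL, each face is triangulated and given an outward normal.

solid part
  facet normal 0.0000 0.0000 -1.0000
    outer loop
      vertex 10.00 23.00 0.00
      vertex 10.00 0.00 0.00
      vertex 0.00 0.00 0.00
    endloop
  endfacet
  facet normal 0.0000 0.0000 -1.0000
    outer loop
      vertex 0.00 23.00 0.00
      vertex 10.00 23.00 0.00
      vertex 0.00 0.00 0.00
    endloop
  endfacet
  facet normal 0.0000 0.0000 1.0000
    outer loop
      vertex 0.00 0.00 22.00
      vertex 10.00 0.00 22.00
      vertex 10.00 23.00 22.00
    endloop
  endfacet
  facet normal 0.0000 0.0000 1.0000
    outer loop
      vertex 0.00 0.00 22.00
      vertex 10.00 23.00 22.00
      vertex 0.00 23.00 22.00
    endloop
  endfacet
  facet normal 0.0000 -1.0000 0.0000
    outer loop
      vertex 0.00 0.00 0.00
      vertex 10.00 0.00 0.00
      vertex 10.00 0.00 22.00
    endloop
  endfacet
  facet normal 0.0000 -1.0000 0.0000
    outer loop
      vertex 0.00 0.00 0.00
      vertex 10.00 0.00 22.00
      vertex 0.00 0.00 22.00
    endloop
  endfacet
  facet normal 0.0000 1.0000 0.0000
    outer loop
      vertex 10.00 23.00 22.00
      vertex 10.00 23.00 0.00
      vertex 0.00 23.00 0.00
    endloop
  endfacet
  facet normal 0.0000 1.0000 0.0000
    outer loop
      vertex 0.00 23.00 22.00
      vertex 10.00 23.00 22.00
      vertex 0.00 23.00 0.00
    endloop
  endfacet
  facet normal -1.0000 0.0000 0.0000
    outer loop
      vertex 0.00 23.00 22.00
      vertex 0.00 23.00 0.00
      vertex 0.00 0.00 0.00
    endloop
  endfacet
  facet normal -1.0000 0.0000 0.0000
    outer loop
      vertex 0.00 0.00 22.00
      vertex 0.00 23.00 22.00
      vertex 0.00 0.00 0.00
    endloop
  endfacet
  facet normal 1.0000 0.0000 0.0000
    outer loop
      vertex 10.00 0.00 0.00
      vertex 10.00 23.00 0.00
      vertex 10.00 23.00 22.00
    endloop
  endfacet
  facet normal 1.0000 0.0000 0.0000
    outer loop
      vertex 10.00 0.00 0.00
      vertex 10.00 23.00 22.00
      vertex 10.00 0.00 22.00
    endloop
  endfacet
endsolid part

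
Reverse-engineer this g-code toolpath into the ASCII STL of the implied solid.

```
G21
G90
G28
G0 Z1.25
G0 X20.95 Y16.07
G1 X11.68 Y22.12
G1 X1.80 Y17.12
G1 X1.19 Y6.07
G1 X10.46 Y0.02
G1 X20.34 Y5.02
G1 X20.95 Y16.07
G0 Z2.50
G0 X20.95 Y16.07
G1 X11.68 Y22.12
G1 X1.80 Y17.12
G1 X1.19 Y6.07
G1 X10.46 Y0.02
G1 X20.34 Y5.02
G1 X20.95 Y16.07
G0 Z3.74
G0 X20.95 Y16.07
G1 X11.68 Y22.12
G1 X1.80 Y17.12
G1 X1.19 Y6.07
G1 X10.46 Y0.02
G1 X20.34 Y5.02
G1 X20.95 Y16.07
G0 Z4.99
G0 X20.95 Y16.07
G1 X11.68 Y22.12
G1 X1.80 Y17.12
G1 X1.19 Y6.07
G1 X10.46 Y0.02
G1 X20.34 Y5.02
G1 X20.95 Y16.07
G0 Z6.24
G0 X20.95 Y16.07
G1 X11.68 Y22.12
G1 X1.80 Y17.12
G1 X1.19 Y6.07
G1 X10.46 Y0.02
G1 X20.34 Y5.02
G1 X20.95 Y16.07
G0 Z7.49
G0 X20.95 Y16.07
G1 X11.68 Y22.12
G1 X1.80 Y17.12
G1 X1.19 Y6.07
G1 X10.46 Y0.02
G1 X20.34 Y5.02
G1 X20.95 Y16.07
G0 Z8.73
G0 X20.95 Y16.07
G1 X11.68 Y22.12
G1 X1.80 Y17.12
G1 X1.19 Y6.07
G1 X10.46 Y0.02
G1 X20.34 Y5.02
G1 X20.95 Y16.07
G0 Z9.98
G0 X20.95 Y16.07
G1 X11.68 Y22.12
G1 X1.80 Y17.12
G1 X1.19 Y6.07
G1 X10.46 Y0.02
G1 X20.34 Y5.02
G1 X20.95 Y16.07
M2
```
solid part
  facet normal 0.0000 0.0000 -1.0000
    outer loop
      vertex 1.80 17.12 0.00
      vertex 11.68 22.12 0.00
      vertex 20.95 16.07 0.00
    endloop
  endfacet
  facet normal 0.0000 0.0000 -1.0000
    outer loop
      vertex 1.19 6.07 0.00
      vertex 1.80 17.12 0.00
      vertex 20.95 16.07 0.00
    endloop
  endfacet
  facet normal 0.0000 0.0000 -1.0000
    outer loop
      vertex 10.46 0.02 0.00
      vertex 1.19 6.07 0.00
      vertex 20.95 16.07 0.00
    endloop
  endfacet
  facet normal 0.0000 0.0000 -1.0000
    outer loop
      vertex 20.34 5.02 0.00
      vertex 10.46 0.02 0.00
      vertex 20.95 16.07 0.00
    endloop
  endfacet
  facet normal 0.0000 0.0000 1.0000
    outer loop
      vertex 20.95 16.07 9.98
      vertex 11.68 22.12 9.98
      vertex 1.80 17.12 9.98
    endloop
  endfacet
  facet normal 0.0000 0.0000 1.0000
    outer loop
      vertex 20.95 16.07 9.98
      vertex 1.80 17.12 9.98
      vertex 1.19 6.07 9.98
    endloop
  endfacet
  facet normal 0.0000 0.0000 1.0000
    outer loop
      vertex 20.95 16.07 9.98
      vertex 1.19 6.07 9.98
      vertex 10.46 0.02 9.98
    endloop
  endfacet
  facet normal 0.0000 0.0000 1.0000
    outer loop
      vertex 20.95 16.07 9.98
      vertex 10.46 0.02 9.98
      vertex 20.34 5.02 9.98
    endloop
  endfacet
  facet normal 0.5465 0.8374 0.0000
    outer loop
      vertex 20.95 16.07 0.00
      vertex 11.68 22.12 0.00
      vertex 11.68 22.12 9.98
    endloop
  endfacet
  facet normal 0.5465 0.8374 0.0000
    outer loop
      vertex 20.95 16.07 0.00
      vertex 11.68 22.12 9.98
      vertex 20.95 16.07 9.98
    endloop
  endfacet
  facet normal -0.4515 0.8922 0.0000
    outer loop
      vertex 11.68 22.12 0.00
      vertex 1.80 17.12 0.00
      vertex 1.80 17.12 9.98
    endloop
  endfacet
  facet normal -0.4515 0.8922 0.0000
    outer loop
      vertex 11.68 22.12 0.00
      vertex 1.80 17.12 9.98
      vertex 11.68 22.12 9.98
    endloop
  endfacet
  facet normal -0.9985 0.0551 0.0000
    outer loop
      vertex 1.80 17.12 0.00
      vertex 1.19 6.07 0.00
      vertex 1.19 6.07 9.98
    endloop
  endfacet
  facet normal -0.9985 0.0551 0.0000
    outer loop
      vertex 1.80 17.12 0.00
      vertex 1.19 6.07 9.98
      vertex 1.80 17.12 9.98
    endloop
  endfacet
  facet normal -0.5465 -0.8374 0.0000
    outer loop
      vertex 1.19 6.07 0.00
      vertex 10.46 0.02 0.00
      vertex 10.46 0.02 9.98
    endloop
  endfacet
  facet normal -0.5465 -0.8374 0.0000
    outer loop
      vertex 1.19 6.07 0.00
      vertex 10.46 0.02 9.98
      vertex 1.19 6.07 9.98
    endloop
  endfacet
  facet normal 0.4515 -0.8922 0.0000
    outer loop
      vertex 10.46 0.02 0.00
      vertex 20.34 5.02 0.00
      vertex 20.34 5.02 9.98
    endloop
  endfacet
  facet normal 0.4515 -0.8922 0.0000
    outer loop
      vertex 10.46 0.02 0.00
      vertex 20.34 5.02 9.98
      vertex 10.46 0.02 9.98
    endloop
  endfacet
  facet normal 0.9985 -0.0551 0.0000
    outer loop
      vertex 20.34 5.02 0.00
      vertex 20.95 16.07 0.00
      vertex 20.95 16.07 9.98
    endloop
  endfacet
  facet normal 0.9985 -0.0551 0.0000
    outer loop
      vertex 20.34 5.02 0.00
      vertex 20.95 16.07 9.98
      vertex 20.34 5.02 9.98
    endloop
  endfacet
endsolid part

The G0 Z moves step by Δz≈1.25 mm. Every layer's G1 loop is the same polygon, so the solid is a straight extrusion of it from z=0 to z≈9.98. Closing with flat bottom and top caps and triangulating gives 20 facets — a regular 6-sided prism (a cylinder approximated with 6 flat sides), circumscribed radius ≈ 11.1 mm, height ≈ 9.98 mm.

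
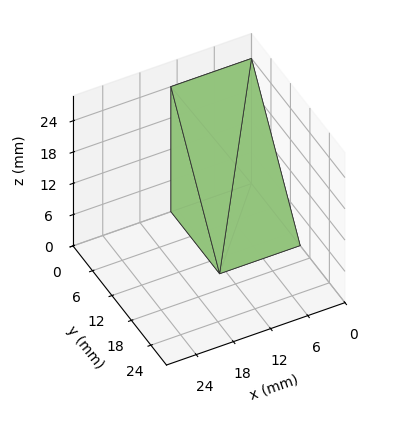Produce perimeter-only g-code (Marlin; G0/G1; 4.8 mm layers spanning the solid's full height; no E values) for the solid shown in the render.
Reading the render: the shape is a wedge (ramp): 13 × 15 mm base, rising to 24 mm along the y=0 edge and sloping linearly to z=0 at y=15 (dimensions read to the nearest mm from the axis ticks). For the g-code, the solid's height is divided into equal slices at the stated Δz and each level perimeter traced with G1 moves after a G0 lift.

; perimeter-only toolpath
G21 ; units = mm
G90 ; absolute positioning
G28 ; home
; layer 1
G0 Z4.8
G0 X0.0 Y0.0
G1 X13.0 Y0.0
G1 X13.0 Y12.0
G1 X0.0 Y12.0
G1 X0.0 Y0.0
; layer 2
G0 Z9.6
G0 X0.0 Y0.0
G1 X13.0 Y0.0
G1 X13.0 Y9.0
G1 X0.0 Y9.0
G1 X0.0 Y0.0
; layer 3
G0 Z14.4
G0 X0.0 Y0.0
G1 X13.0 Y0.0
G1 X13.0 Y6.0
G1 X0.0 Y6.0
G1 X0.0 Y0.0
; layer 4
G0 Z19.2
G0 X0.0 Y0.0
G1 X13.0 Y0.0
G1 X13.0 Y3.0
G1 X0.0 Y3.0
G1 X0.0 Y0.0
M2 ; end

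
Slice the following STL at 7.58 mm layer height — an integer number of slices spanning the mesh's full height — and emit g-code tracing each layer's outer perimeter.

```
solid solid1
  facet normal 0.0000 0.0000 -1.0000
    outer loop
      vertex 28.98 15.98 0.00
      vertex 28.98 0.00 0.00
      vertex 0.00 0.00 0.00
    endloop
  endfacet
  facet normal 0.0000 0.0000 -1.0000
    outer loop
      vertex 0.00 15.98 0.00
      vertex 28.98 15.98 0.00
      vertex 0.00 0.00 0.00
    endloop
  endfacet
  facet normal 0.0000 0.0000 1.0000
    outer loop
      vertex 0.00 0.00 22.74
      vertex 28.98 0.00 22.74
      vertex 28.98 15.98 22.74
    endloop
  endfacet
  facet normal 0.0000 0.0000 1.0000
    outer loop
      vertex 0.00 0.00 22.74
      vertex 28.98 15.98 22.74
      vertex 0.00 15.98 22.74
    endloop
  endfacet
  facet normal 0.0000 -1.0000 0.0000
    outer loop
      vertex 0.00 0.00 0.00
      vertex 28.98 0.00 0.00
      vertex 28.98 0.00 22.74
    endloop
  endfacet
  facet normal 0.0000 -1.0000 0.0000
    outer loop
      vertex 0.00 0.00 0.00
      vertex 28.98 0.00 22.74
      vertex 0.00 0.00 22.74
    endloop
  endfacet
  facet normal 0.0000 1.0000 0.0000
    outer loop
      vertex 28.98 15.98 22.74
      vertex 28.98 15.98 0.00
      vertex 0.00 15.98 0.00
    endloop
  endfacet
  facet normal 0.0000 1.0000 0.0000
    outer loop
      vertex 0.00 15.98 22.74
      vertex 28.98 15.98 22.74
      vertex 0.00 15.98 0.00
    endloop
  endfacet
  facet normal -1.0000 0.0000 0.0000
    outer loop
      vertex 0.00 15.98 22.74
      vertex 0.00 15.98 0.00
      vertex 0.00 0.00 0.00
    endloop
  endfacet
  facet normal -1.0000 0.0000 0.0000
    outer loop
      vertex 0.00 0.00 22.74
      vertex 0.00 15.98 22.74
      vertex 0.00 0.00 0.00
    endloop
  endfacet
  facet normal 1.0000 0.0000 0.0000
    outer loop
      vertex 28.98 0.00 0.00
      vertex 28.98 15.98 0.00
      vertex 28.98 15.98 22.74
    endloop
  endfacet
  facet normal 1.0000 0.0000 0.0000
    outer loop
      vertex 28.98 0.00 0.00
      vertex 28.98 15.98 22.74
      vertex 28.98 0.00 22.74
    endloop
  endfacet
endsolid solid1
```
; perimeter-only toolpath
G21 ; units = mm
G90 ; absolute positioning
G28 ; home
; layer 1
G0 Z7.58
G0 X0.00 Y0.00
G1 X28.98 Y0.00
G1 X28.98 Y15.98
G1 X0.00 Y15.98
G1 X0.00 Y0.00
; layer 2
G0 Z15.16
G0 X0.00 Y0.00
G1 X28.98 Y0.00
G1 X28.98 Y15.98
G1 X0.00 Y15.98
G1 X0.00 Y0.00
; layer 3
G0 Z22.74
G0 X0.00 Y0.00
G1 X28.98 Y0.00
G1 X28.98 Y15.98
G1 X0.00 Y15.98
G1 X0.00 Y0.00
M2 ; end

The solid is a rectangular box, roughly 29 × 16 mm footprint and 22.7 mm tall. Slicing at Δz = 7.58 mm — 3 equal slices spanning the solid's height, so layer i sits at z = i·h/3 — gives 3 non-empty perimeters. Each is a 4-segment closed polygon; G0 lifts to the layer z and rapids to the start vertex, then G1 traces the edges.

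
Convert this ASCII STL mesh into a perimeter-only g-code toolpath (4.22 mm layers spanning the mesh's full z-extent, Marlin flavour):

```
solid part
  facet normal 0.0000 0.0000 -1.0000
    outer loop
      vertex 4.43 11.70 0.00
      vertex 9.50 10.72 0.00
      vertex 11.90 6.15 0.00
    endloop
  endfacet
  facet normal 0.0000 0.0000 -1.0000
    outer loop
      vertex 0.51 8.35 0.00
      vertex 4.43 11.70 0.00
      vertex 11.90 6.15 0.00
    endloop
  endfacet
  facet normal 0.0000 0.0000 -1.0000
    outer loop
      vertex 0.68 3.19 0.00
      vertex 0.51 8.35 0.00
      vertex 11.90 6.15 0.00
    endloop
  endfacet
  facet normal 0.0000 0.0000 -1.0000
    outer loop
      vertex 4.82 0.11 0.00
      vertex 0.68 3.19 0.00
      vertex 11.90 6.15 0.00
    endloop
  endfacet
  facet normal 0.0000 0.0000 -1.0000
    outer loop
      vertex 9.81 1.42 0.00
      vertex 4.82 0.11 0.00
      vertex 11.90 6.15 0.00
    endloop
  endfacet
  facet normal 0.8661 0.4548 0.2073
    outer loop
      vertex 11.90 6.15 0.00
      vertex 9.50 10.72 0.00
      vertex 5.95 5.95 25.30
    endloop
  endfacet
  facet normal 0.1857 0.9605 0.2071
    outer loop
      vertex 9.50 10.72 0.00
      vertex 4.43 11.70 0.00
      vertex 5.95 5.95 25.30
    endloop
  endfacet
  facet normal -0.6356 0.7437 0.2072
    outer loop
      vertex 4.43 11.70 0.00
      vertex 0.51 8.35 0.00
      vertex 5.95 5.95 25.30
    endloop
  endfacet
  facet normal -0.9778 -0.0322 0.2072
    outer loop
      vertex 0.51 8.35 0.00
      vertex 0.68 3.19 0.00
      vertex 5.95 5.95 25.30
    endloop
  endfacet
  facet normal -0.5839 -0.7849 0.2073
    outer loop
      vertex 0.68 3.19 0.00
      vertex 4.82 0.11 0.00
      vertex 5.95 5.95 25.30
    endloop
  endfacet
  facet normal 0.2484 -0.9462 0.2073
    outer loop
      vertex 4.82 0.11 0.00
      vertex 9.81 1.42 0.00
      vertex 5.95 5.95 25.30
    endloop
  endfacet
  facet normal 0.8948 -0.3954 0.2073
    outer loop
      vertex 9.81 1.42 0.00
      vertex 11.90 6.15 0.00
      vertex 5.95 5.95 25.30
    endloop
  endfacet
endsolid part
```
; perimeter-only toolpath
G21 ; units = mm
G90 ; absolute positioning
G28 ; home
; layer 1
G0 Z4.22
G0 X10.91 Y6.12
G1 X8.91 Y9.93
G1 X4.68 Y10.74
G1 X1.42 Y7.95
G1 X1.56 Y3.65
G1 X5.01 Y1.08
G1 X9.17 Y2.17
G1 X10.91 Y6.12
; layer 2
G0 Z8.43
G0 X9.92 Y6.08
G1 X8.32 Y9.13
G1 X4.94 Y9.78
G1 X2.32 Y7.55
G1 X2.44 Y4.11
G1 X5.20 Y2.06
G1 X8.52 Y2.93
G1 X9.92 Y6.08
; layer 3
G0 Z12.65
G0 X8.93 Y6.05
G1 X7.72 Y8.34
G1 X5.19 Y8.82
G1 X3.23 Y7.15
G1 X3.31 Y4.57
G1 X5.38 Y3.03
G1 X7.88 Y3.69
G1 X8.93 Y6.05
; layer 4
G0 Z16.87
G0 X7.93 Y6.02
G1 X7.13 Y7.54
G1 X5.44 Y7.87
G1 X4.14 Y6.75
G1 X4.19 Y5.03
G1 X5.57 Y4.00
G1 X7.24 Y4.44
G1 X7.93 Y6.02
; layer 5
G0 Z21.08
G0 X6.94 Y5.98
G1 X6.54 Y6.75
G1 X5.70 Y6.91
G1 X5.04 Y6.35
G1 X5.07 Y5.49
G1 X5.76 Y4.98
G1 X6.59 Y5.20
G1 X6.94 Y5.98
M2 ; end

The solid is a regular 7-sided pyramid, base circumscribed radius ≈ 5.95 mm, apex at z ≈ 25.3 mm. Slicing at Δz = 4.22 mm — 6 equal slices spanning the solid's height, so layer i sits at z = i·h/6 — gives 5 non-empty perimeters. Each is a 7-segment closed polygon; G0 lifts to the layer z and rapids to the start vertex, then G1 traces the edges. The cross-section shrinks linearly with z (the slice at the apex is degenerate and omitted).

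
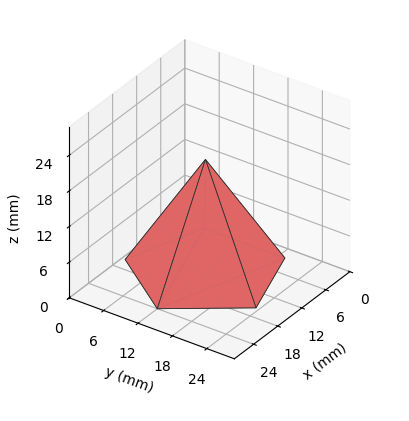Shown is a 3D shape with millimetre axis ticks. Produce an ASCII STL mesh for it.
Reading the render: the shape is a regular 5-sided pyramid, base circumscribed radius ≈ 12 mm, apex at z ≈ 19 mm (dimensions read to the nearest mm from the axis ticks). For the STL, each face is triangulated and given an outward normal.

solid part
  facet normal 0.0000 0.0000 -1.0000
    outer loop
      vertex 2.292 19.053 0.000
      vertex 15.708 23.413 0.000
      vertex 24.000 12.000 0.000
    endloop
  endfacet
  facet normal 0.0000 0.0000 -1.0000
    outer loop
      vertex 2.292 4.947 0.000
      vertex 2.292 19.053 0.000
      vertex 24.000 12.000 0.000
    endloop
  endfacet
  facet normal 0.0000 0.0000 -1.0000
    outer loop
      vertex 15.708 0.587 0.000
      vertex 2.292 4.947 0.000
      vertex 24.000 12.000 0.000
    endloop
  endfacet
  facet normal 0.7204 0.5234 0.4550
    outer loop
      vertex 24.000 12.000 0.000
      vertex 15.708 23.413 0.000
      vertex 12.000 12.000 19.000
    endloop
  endfacet
  facet normal -0.2752 0.8469 0.4550
    outer loop
      vertex 15.708 23.413 0.000
      vertex 2.292 19.053 0.000
      vertex 12.000 12.000 19.000
    endloop
  endfacet
  facet normal -0.8905 0.0000 0.4550
    outer loop
      vertex 2.292 19.053 0.000
      vertex 2.292 4.947 0.000
      vertex 12.000 12.000 19.000
    endloop
  endfacet
  facet normal -0.2752 -0.8469 0.4550
    outer loop
      vertex 2.292 4.947 0.000
      vertex 15.708 0.587 0.000
      vertex 12.000 12.000 19.000
    endloop
  endfacet
  facet normal 0.7204 -0.5234 0.4550
    outer loop
      vertex 15.708 0.587 0.000
      vertex 24.000 12.000 0.000
      vertex 12.000 12.000 19.000
    endloop
  endfacet
endsolid part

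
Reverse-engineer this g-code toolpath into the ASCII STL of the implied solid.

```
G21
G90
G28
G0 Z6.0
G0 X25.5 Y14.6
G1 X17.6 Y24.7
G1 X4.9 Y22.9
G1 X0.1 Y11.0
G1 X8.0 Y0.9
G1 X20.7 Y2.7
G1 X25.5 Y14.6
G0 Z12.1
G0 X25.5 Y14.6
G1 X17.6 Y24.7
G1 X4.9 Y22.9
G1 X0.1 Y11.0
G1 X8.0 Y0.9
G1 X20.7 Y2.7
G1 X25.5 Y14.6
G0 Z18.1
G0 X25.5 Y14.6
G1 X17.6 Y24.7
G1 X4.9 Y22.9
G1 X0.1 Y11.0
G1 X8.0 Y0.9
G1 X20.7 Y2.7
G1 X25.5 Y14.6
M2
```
solid part
  facet normal 0.0000 0.0000 -1.0000
    outer loop
      vertex 4.9 22.9 0.0
      vertex 17.6 24.7 0.0
      vertex 25.5 14.6 0.0
    endloop
  endfacet
  facet normal 0.0000 0.0000 -1.0000
    outer loop
      vertex 0.1 11.0 0.0
      vertex 4.9 22.9 0.0
      vertex 25.5 14.6 0.0
    endloop
  endfacet
  facet normal 0.0000 0.0000 -1.0000
    outer loop
      vertex 8.0 0.9 0.0
      vertex 0.1 11.0 0.0
      vertex 25.5 14.6 0.0
    endloop
  endfacet
  facet normal 0.0000 0.0000 -1.0000
    outer loop
      vertex 20.7 2.7 0.0
      vertex 8.0 0.9 0.0
      vertex 25.5 14.6 0.0
    endloop
  endfacet
  facet normal 0.0000 0.0000 1.0000
    outer loop
      vertex 25.5 14.6 18.1
      vertex 17.6 24.7 18.1
      vertex 4.9 22.9 18.1
    endloop
  endfacet
  facet normal 0.0000 0.0000 1.0000
    outer loop
      vertex 25.5 14.6 18.1
      vertex 4.9 22.9 18.1
      vertex 0.1 11.0 18.1
    endloop
  endfacet
  facet normal 0.0000 0.0000 1.0000
    outer loop
      vertex 25.5 14.6 18.1
      vertex 0.1 11.0 18.1
      vertex 8.0 0.9 18.1
    endloop
  endfacet
  facet normal 0.0000 0.0000 1.0000
    outer loop
      vertex 25.5 14.6 18.1
      vertex 8.0 0.9 18.1
      vertex 20.7 2.7 18.1
    endloop
  endfacet
  facet normal 0.7877 0.6161 0.0000
    outer loop
      vertex 25.5 14.6 0.0
      vertex 17.6 24.7 0.0
      vertex 17.6 24.7 18.1
    endloop
  endfacet
  facet normal 0.7877 0.6161 0.0000
    outer loop
      vertex 25.5 14.6 0.0
      vertex 17.6 24.7 18.1
      vertex 25.5 14.6 18.1
    endloop
  endfacet
  facet normal -0.1403 0.9901 0.0000
    outer loop
      vertex 17.6 24.7 0.0
      vertex 4.9 22.9 0.0
      vertex 4.9 22.9 18.1
    endloop
  endfacet
  facet normal -0.1403 0.9901 0.0000
    outer loop
      vertex 17.6 24.7 0.0
      vertex 4.9 22.9 18.1
      vertex 17.6 24.7 18.1
    endloop
  endfacet
  facet normal -0.9274 0.3741 0.0000
    outer loop
      vertex 4.9 22.9 0.0
      vertex 0.1 11.0 0.0
      vertex 0.1 11.0 18.1
    endloop
  endfacet
  facet normal -0.9274 0.3741 0.0000
    outer loop
      vertex 4.9 22.9 0.0
      vertex 0.1 11.0 18.1
      vertex 4.9 22.9 18.1
    endloop
  endfacet
  facet normal -0.7877 -0.6161 0.0000
    outer loop
      vertex 0.1 11.0 0.0
      vertex 8.0 0.9 0.0
      vertex 8.0 0.9 18.1
    endloop
  endfacet
  facet normal -0.7877 -0.6161 0.0000
    outer loop
      vertex 0.1 11.0 0.0
      vertex 8.0 0.9 18.1
      vertex 0.1 11.0 18.1
    endloop
  endfacet
  facet normal 0.1403 -0.9901 0.0000
    outer loop
      vertex 8.0 0.9 0.0
      vertex 20.7 2.7 0.0
      vertex 20.7 2.7 18.1
    endloop
  endfacet
  facet normal 0.1403 -0.9901 0.0000
    outer loop
      vertex 8.0 0.9 0.0
      vertex 20.7 2.7 18.1
      vertex 8.0 0.9 18.1
    endloop
  endfacet
  facet normal 0.9274 -0.3741 0.0000
    outer loop
      vertex 20.7 2.7 0.0
      vertex 25.5 14.6 0.0
      vertex 25.5 14.6 18.1
    endloop
  endfacet
  facet normal 0.9274 -0.3741 0.0000
    outer loop
      vertex 20.7 2.7 0.0
      vertex 25.5 14.6 18.1
      vertex 20.7 2.7 18.1
    endloop
  endfacet
endsolid part

The G0 Z moves step by Δz≈6.0 mm. Every layer's G1 loop is the same polygon, so the solid is a straight extrusion of it from z=0 to z≈18.1. Closing with flat bottom and top caps and triangulating gives 20 facets — a regular 6-sided prism (a cylinder approximated with 6 flat sides), circumscribed radius ≈ 12.8 mm, height ≈ 18.1 mm.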